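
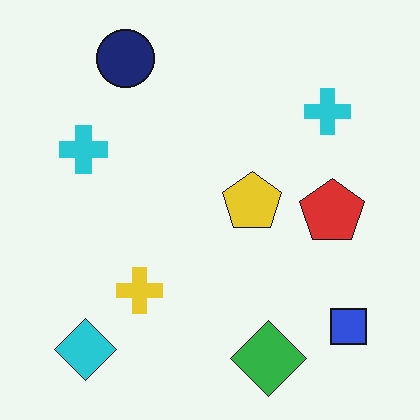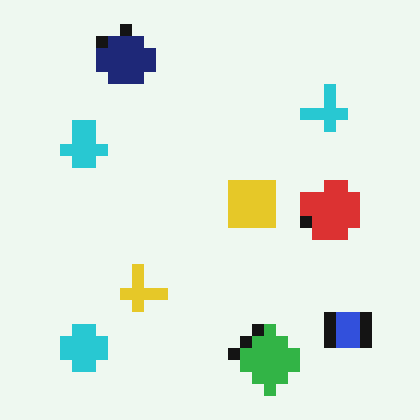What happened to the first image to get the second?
The image was heavily pixelated into large blocks.

Shapes are reduced to large square blocks; fine edges and outlines are lost — a downscale-then-upscale (mosaic) effect.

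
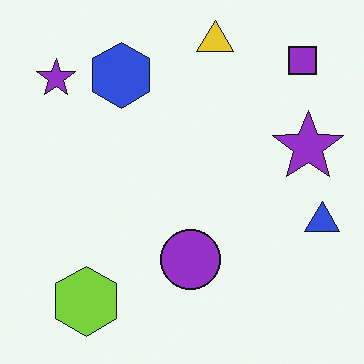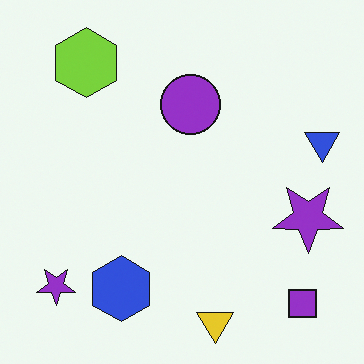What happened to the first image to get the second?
This is the original image flipped vertically (top ↔ bottom).

The yellow triangle is in the top of the first image and the bottom of the second — shapes on opposite sides of the horizontal midline have swapped in a mirror flip.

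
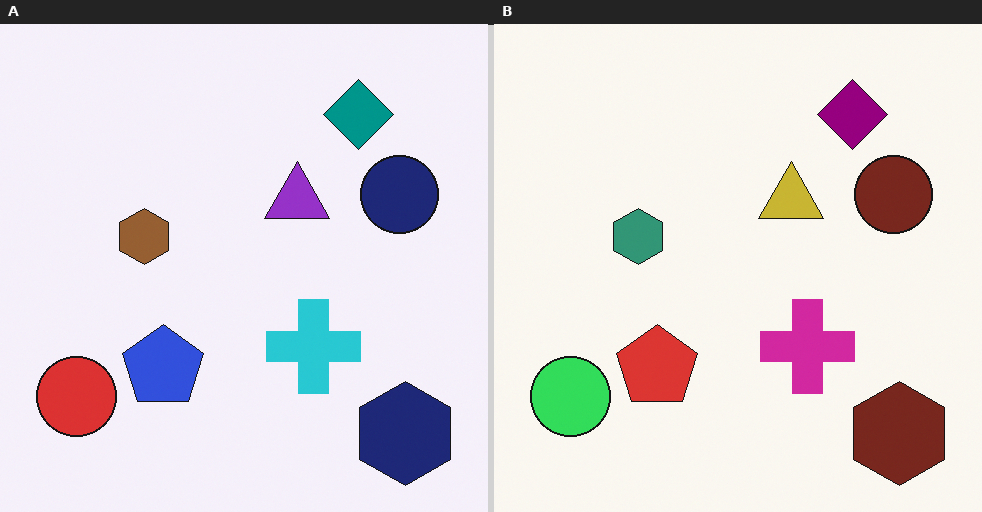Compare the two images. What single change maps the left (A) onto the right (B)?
The image was hue-shifted noticeably.

Every shape's color has rotated by the same amount around the hue wheel — a uniform hue shift.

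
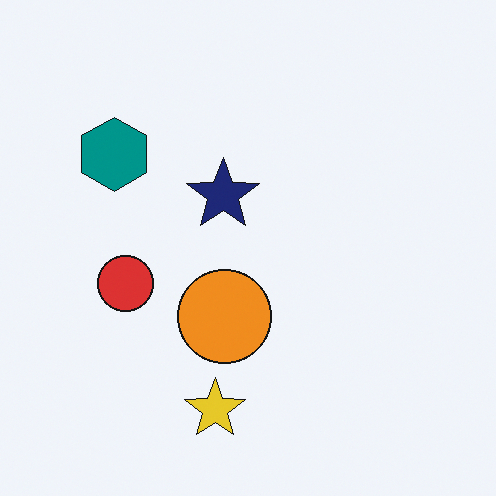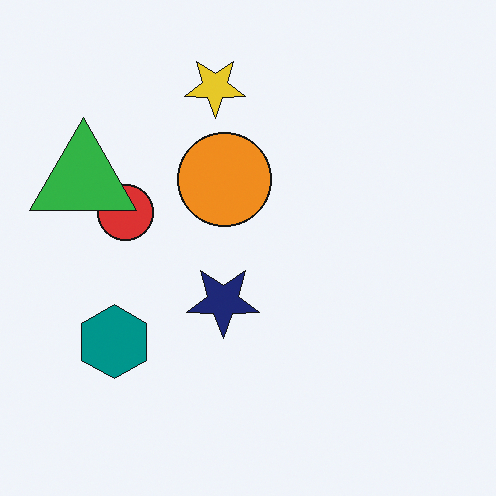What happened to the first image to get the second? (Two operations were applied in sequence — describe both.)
The image was flipped vertically (top ↔ bottom), then overlaid with an additional green triangle.

The yellow star is in the bottom of the first image and the top of the second — shapes on opposite sides of the horizontal midline have swapped in a mirror flip. A green triangle appears in the second image that is absent from the first.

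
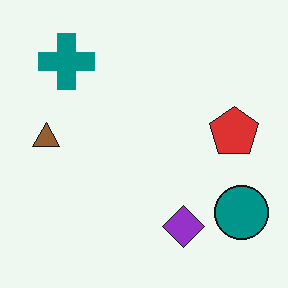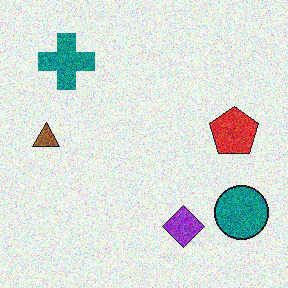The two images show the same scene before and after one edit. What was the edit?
The transformation is: degraded with strong gaussian noise.

Random speckle covers the whole image, including the flat background.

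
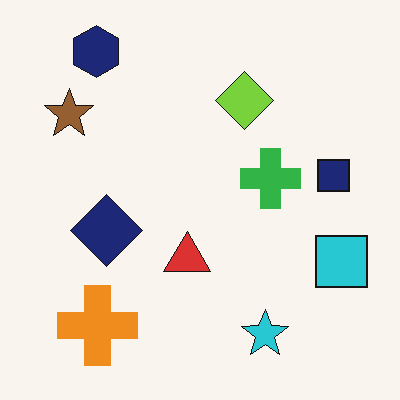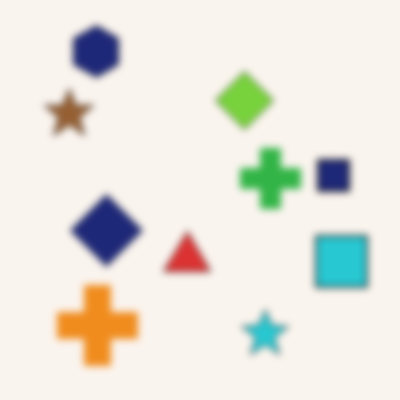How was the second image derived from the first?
Moderately blurred.

Shape edges and outlines are uniformly softened across the whole image.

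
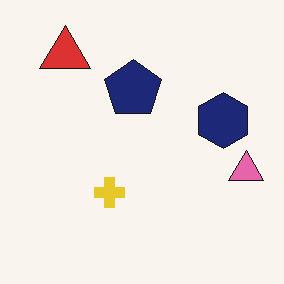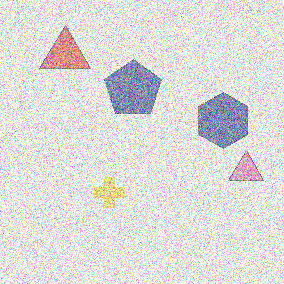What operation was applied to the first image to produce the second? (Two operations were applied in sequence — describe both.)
The image was given much lower contrast, then degraded with strong gaussian noise.

Tones are pushed toward mid-grey across the whole image — a global contrast change. Random speckle covers the whole image, including the flat background.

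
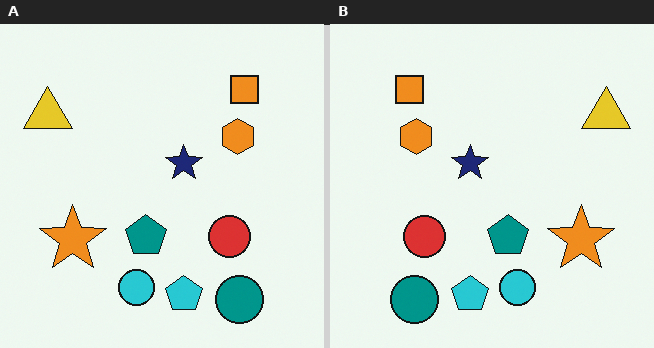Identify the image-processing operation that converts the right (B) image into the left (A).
Flipped horizontally (left ↔ right).

The yellow triangle is in the top-right of the right (B) image and the top-left of the left (A) — shapes on opposite sides of the vertical midline have swapped in a mirror flip.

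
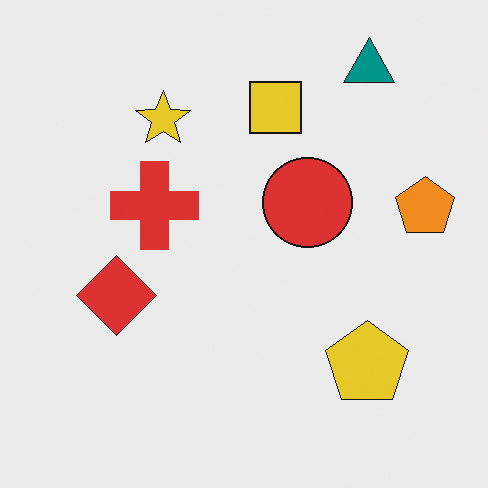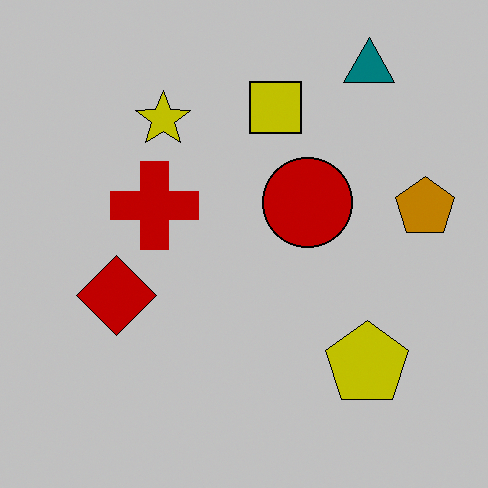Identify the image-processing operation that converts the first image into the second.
This is the original image heavily posterized to just a handful of flat colors.

Each flat color has snapped to a coarser quantized level — most visibly, the near-white background has dropped to a flat grey.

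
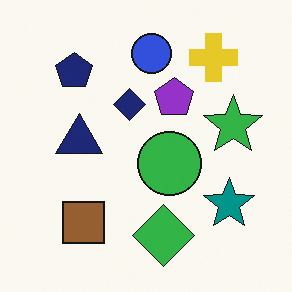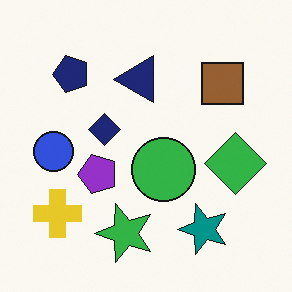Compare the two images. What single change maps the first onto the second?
The second image is the first transposed (reflected across the top-left ↔ bottom-right diagonal).

Shapes have swapped their row and column positions — what was in the top-right is now in the bottom-left — a diagonal reflection.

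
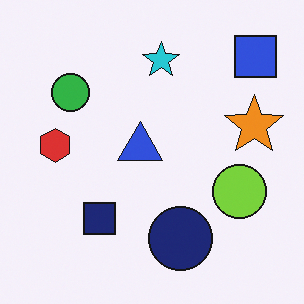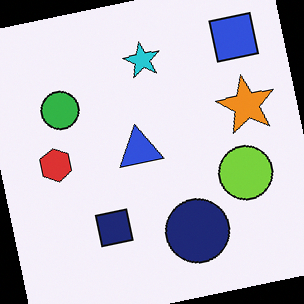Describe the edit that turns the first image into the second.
Rotated counter-clockwise by a few degrees.

Every shape is tilted by the same angle and the image corners show triangular fill wedges — a whole-image rotation by a non-right angle.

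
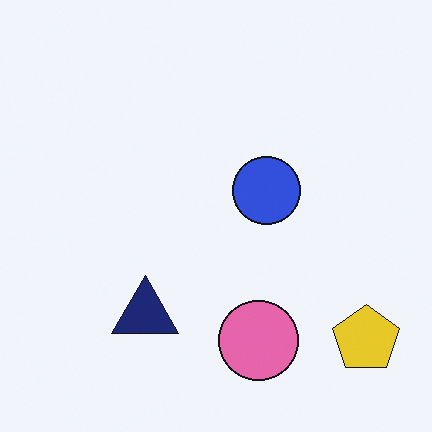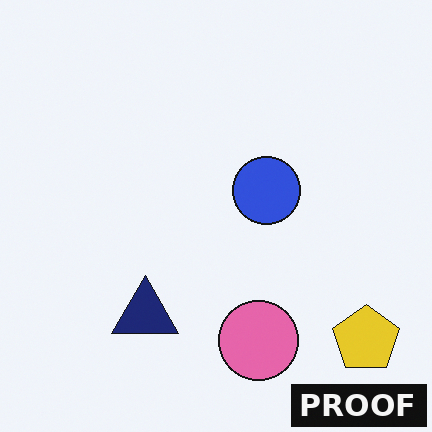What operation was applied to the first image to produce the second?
This is the original image watermarked with the text "PROOF" in the lower-right corner.

A dark label reading "PROOF" appears in the lower-right corner.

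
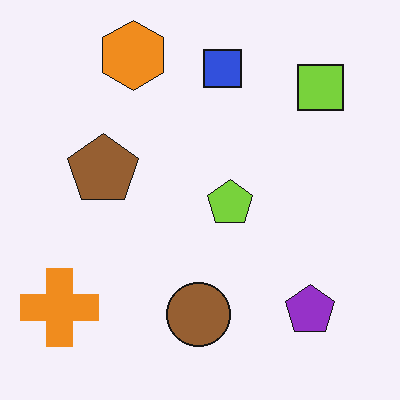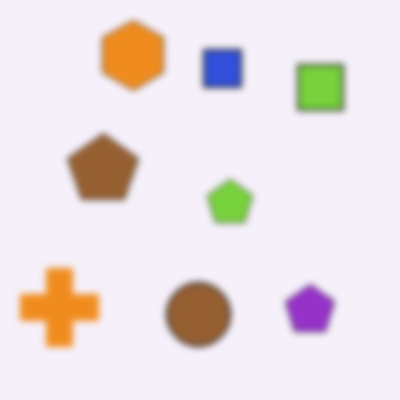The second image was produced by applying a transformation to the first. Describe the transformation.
It was moderately blurred.

Shape edges and outlines are uniformly softened across the whole image.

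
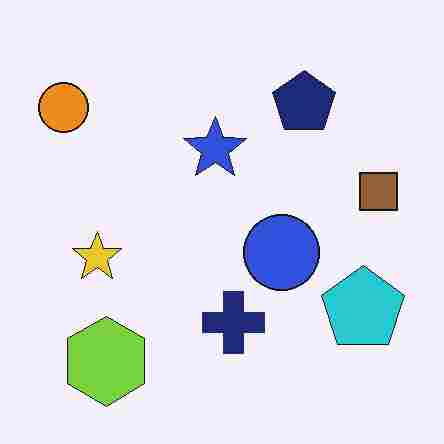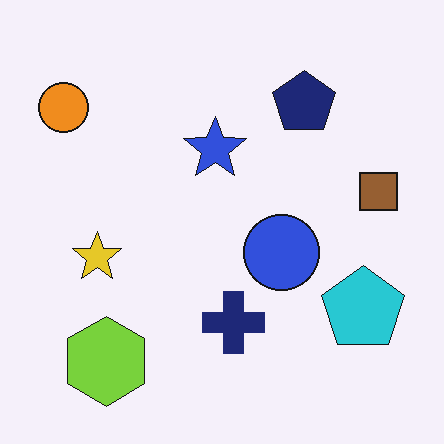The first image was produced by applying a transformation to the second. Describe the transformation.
This is the original image heavily JPEG-compressed with obvious blocking artifacts.

Blocky 8×8 compression artifacts appear around shape edges and the flat background shows ringing — characteristic JPEG degradation.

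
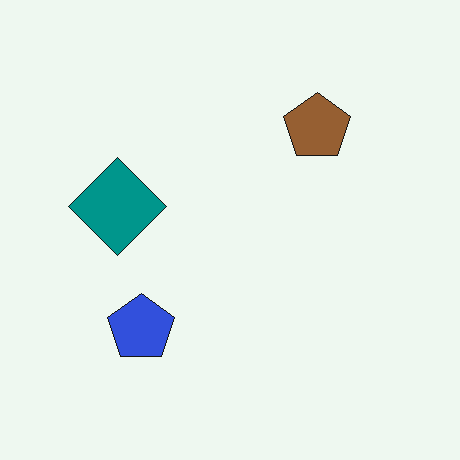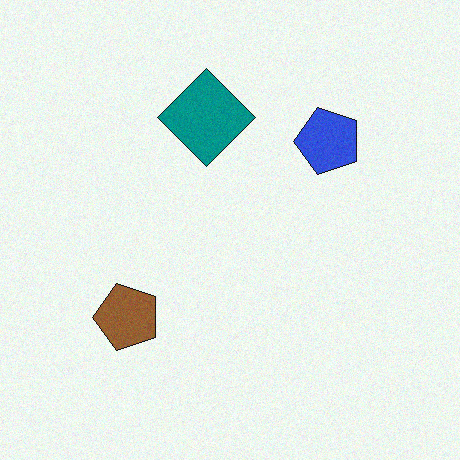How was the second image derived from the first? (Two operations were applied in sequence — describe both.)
It was degraded with light additive noise, then transposed (reflected across the top-left ↔ bottom-right diagonal).

Random speckle covers the whole image, including the flat background. Shapes have swapped their row and column positions — what was in the top-right is now in the bottom-left — a diagonal reflection.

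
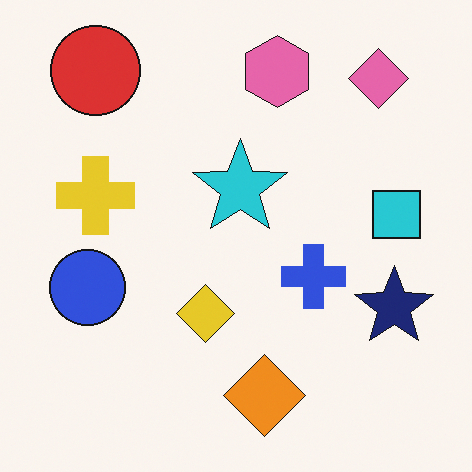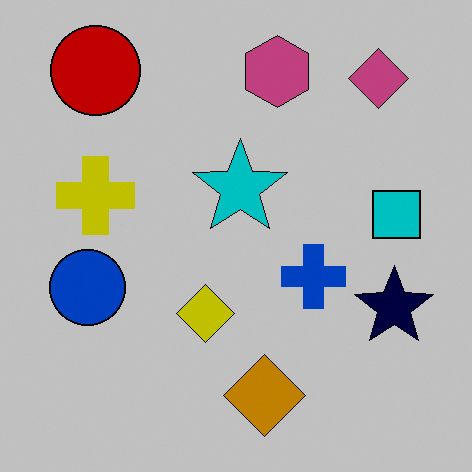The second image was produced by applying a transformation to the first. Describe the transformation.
Heavily posterized to just a handful of flat colors.

Each flat color has snapped to a coarser quantized level — most visibly, the near-white background has dropped to a flat grey.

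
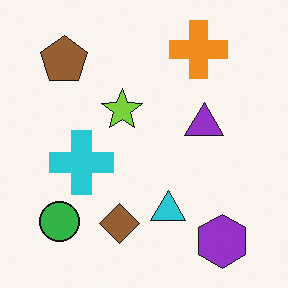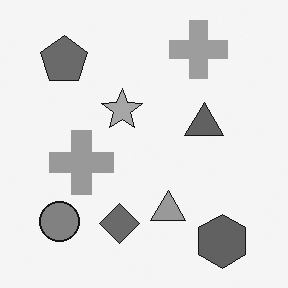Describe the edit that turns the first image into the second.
The second image is the first converted to grayscale.

All color is removed — every shape is now a shade of grey.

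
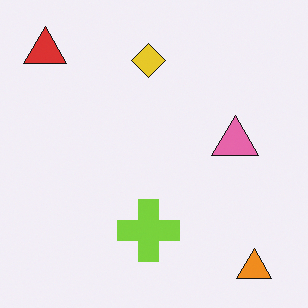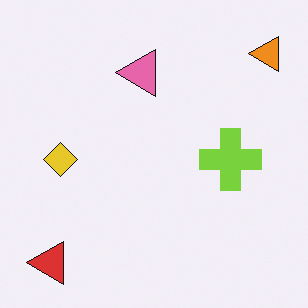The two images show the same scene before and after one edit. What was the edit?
Rotated 90° counter-clockwise.

The orange triangle sits in the bottom-right of the first image and the top-right of the second — consistent with a whole-image 90° counter-clockwise rotation.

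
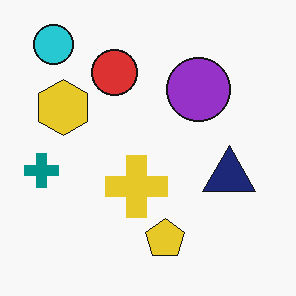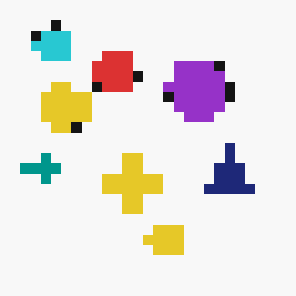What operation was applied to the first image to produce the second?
It was coarsely pixelated.

Shapes are reduced to large square blocks; fine edges and outlines are lost — a downscale-then-upscale (mosaic) effect.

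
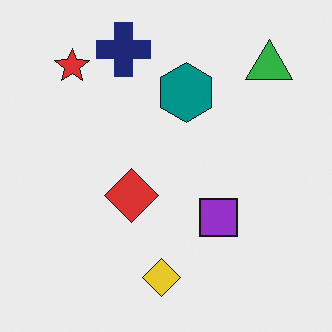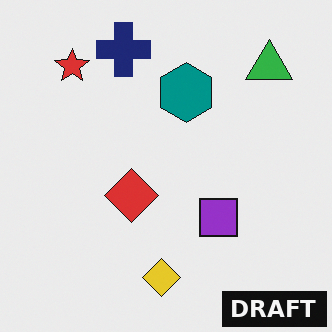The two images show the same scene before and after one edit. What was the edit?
The image was watermarked with the text "DRAFT" in the lower-right corner.

A dark label reading "DRAFT" appears in the lower-right corner.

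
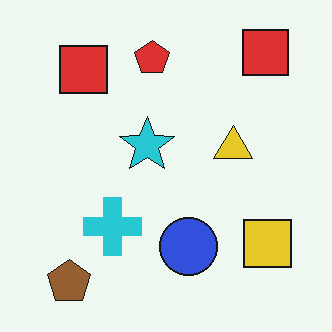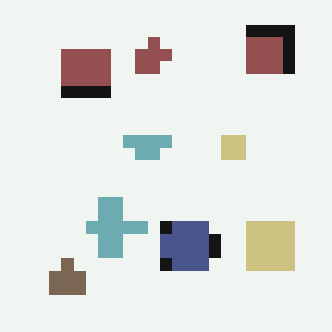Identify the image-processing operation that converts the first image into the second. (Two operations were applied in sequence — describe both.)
Heavily desaturated, then coarsely pixelated.

All colors are more muted and greyish — a global saturation change. Shapes are reduced to large square blocks; fine edges and outlines are lost — a downscale-then-upscale (mosaic) effect.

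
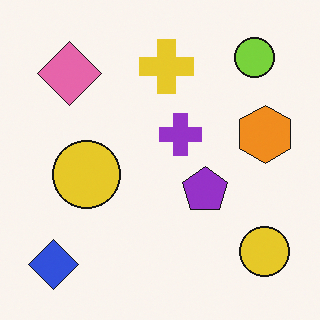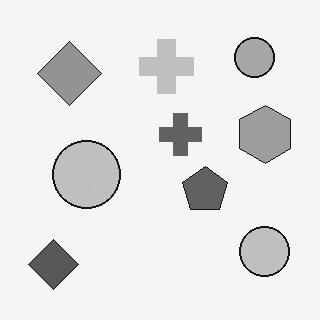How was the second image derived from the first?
The second image is the first converted to grayscale.

All color is removed — every shape is now a shade of grey.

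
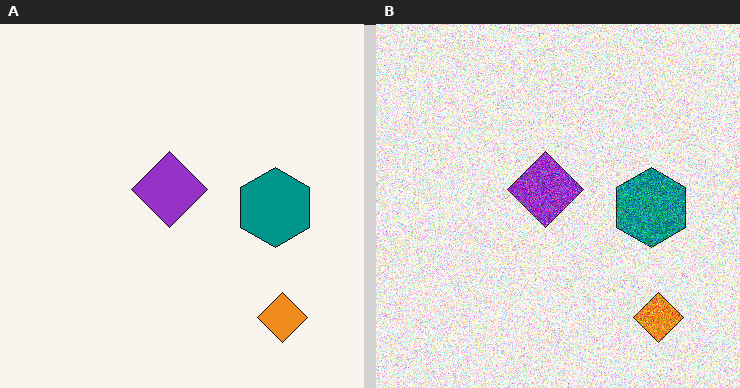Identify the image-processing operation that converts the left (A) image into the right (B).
Degraded with heavy additive noise.

Random speckle covers the whole image, including the flat background.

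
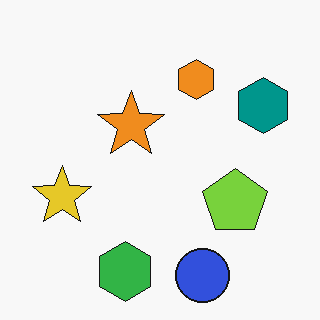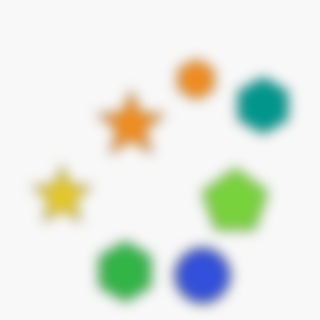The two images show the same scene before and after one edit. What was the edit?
This is the original image strongly gaussian-blurred.

Shape edges and outlines are uniformly softened across the whole image.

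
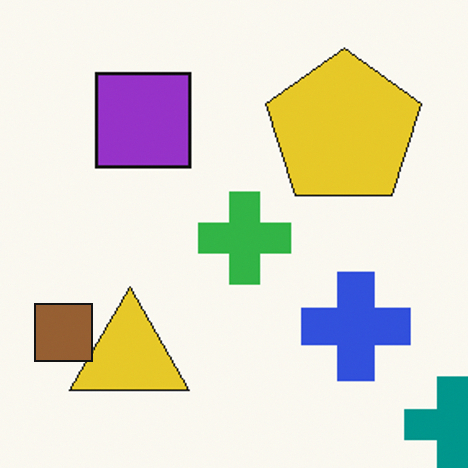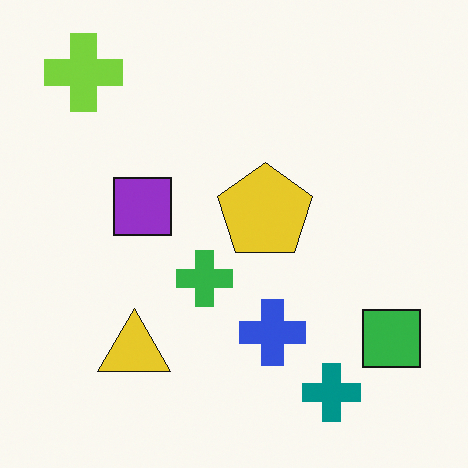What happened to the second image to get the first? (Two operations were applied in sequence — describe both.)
Cropped to a noticeably smaller region and rescaled, then overlaid with an additional brown square.

The visible shapes are larger and the field of view is narrower; shapes near the original edges may be partly or wholly outside the frame — a crop-and-rescale. A brown square appears in the first image that is absent from the second.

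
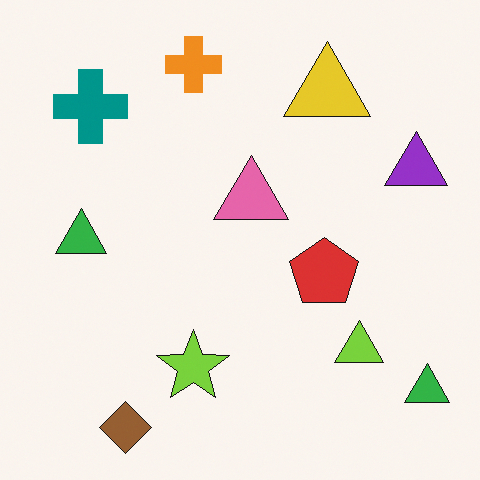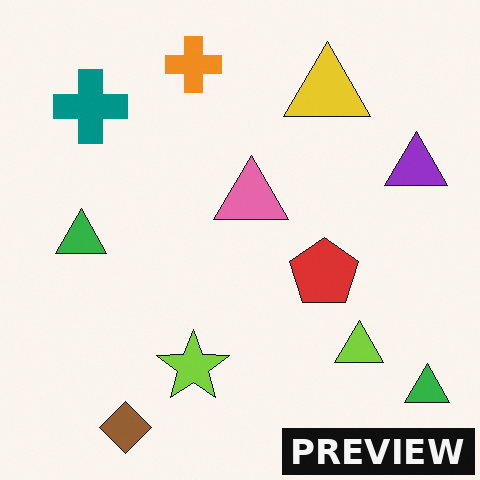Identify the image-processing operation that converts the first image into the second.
The second image is the first watermarked with the text "PREVIEW" in the lower-right corner.

A dark label reading "PREVIEW" appears in the lower-right corner.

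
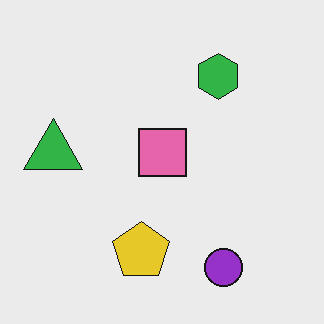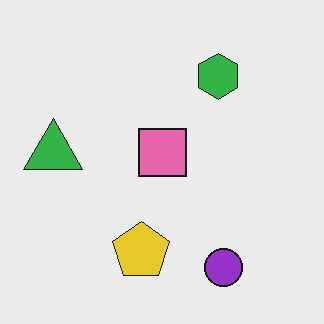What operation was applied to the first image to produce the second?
It was given moderate JPEG compression.

Blocky 8×8 compression artifacts appear around shape edges and the flat background shows ringing — characteristic JPEG degradation.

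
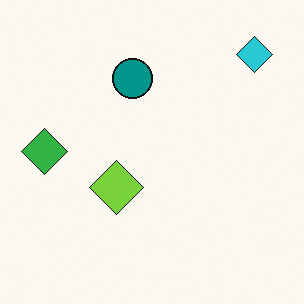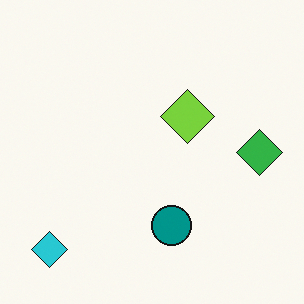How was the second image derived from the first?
The image was rotated 180°.

The cyan diamond sits in the top-right of the first image and the bottom-left of the second — consistent with a whole-image 180° rotation.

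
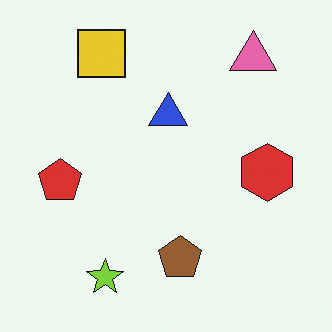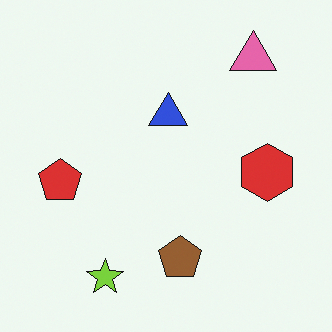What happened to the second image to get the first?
It was overlaid with an additional yellow square.

A yellow square appears in the first image that is absent from the second.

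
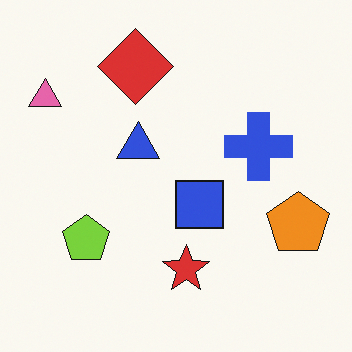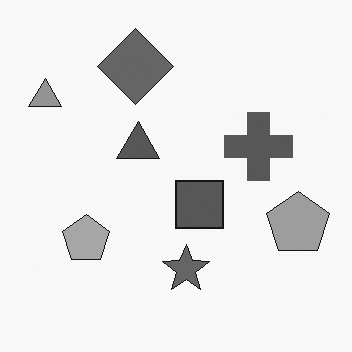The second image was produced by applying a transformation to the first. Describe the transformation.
Converted to grayscale.

All color is removed — every shape is now a shade of grey.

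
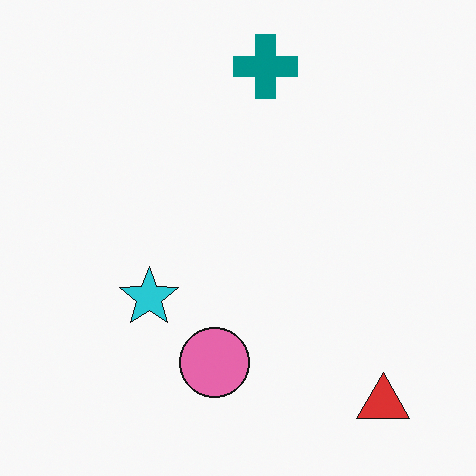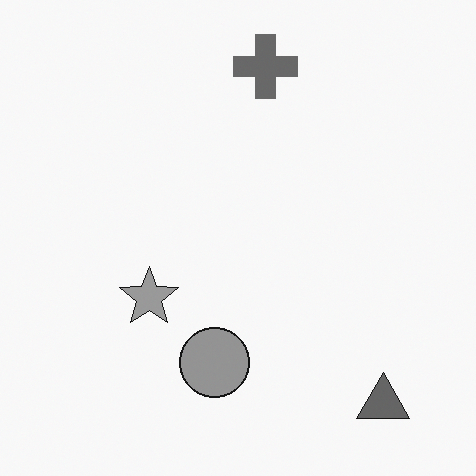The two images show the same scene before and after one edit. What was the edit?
The image was converted to grayscale.

All color is removed — every shape is now a shade of grey.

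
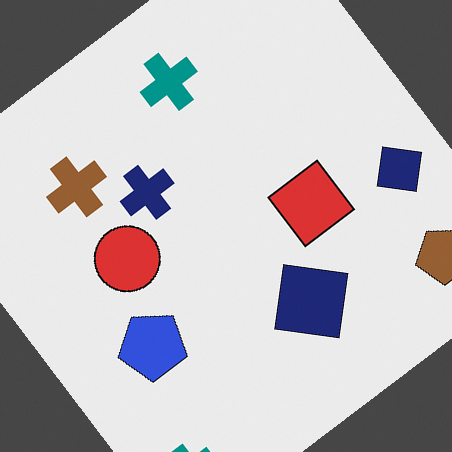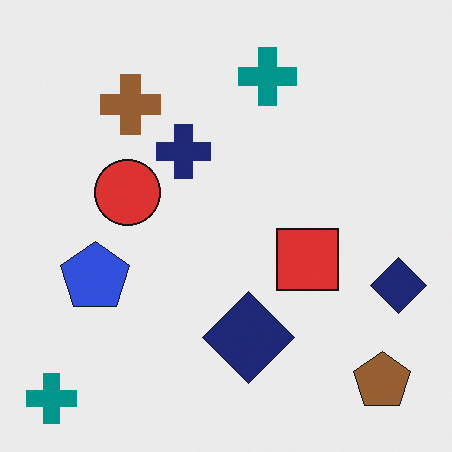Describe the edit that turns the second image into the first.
This is the original image rotated counter-clockwise by a large amount — several tens of degrees.

Every shape is tilted by the same angle and the image corners show triangular fill wedges — a whole-image rotation by a non-right angle.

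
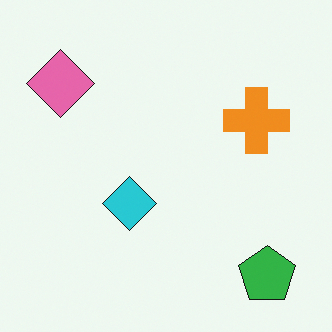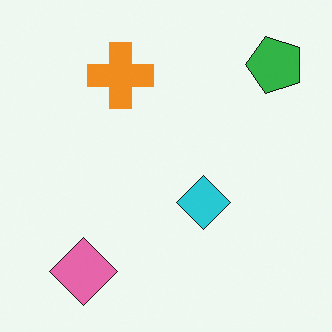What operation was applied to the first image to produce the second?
The transformation is: rotated 90° counter-clockwise.

The green pentagon sits in the bottom-right of the first image and the top-right of the second — consistent with a whole-image 90° counter-clockwise rotation.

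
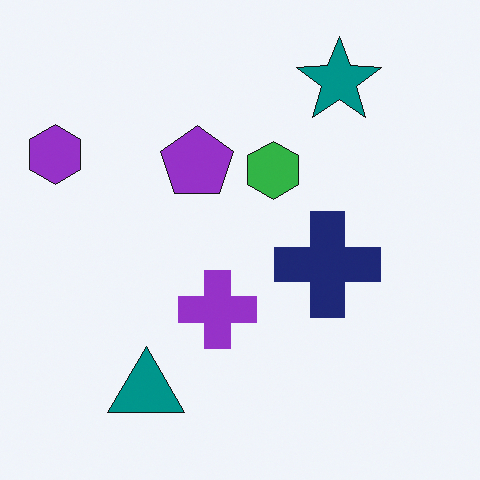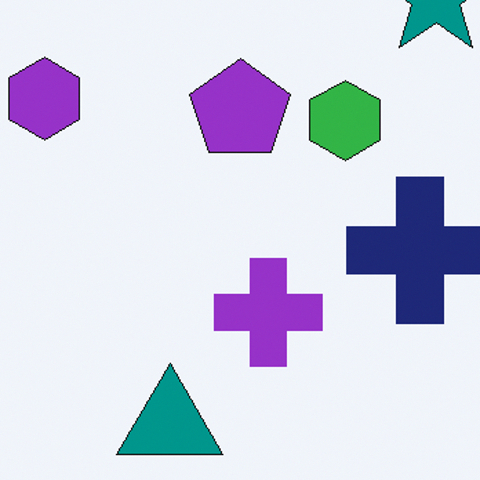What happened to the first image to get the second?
The second image is the first cropped slightly and scaled back up.

The visible shapes are larger and the field of view is narrower; shapes near the original edges may be partly or wholly outside the frame — a crop-and-rescale.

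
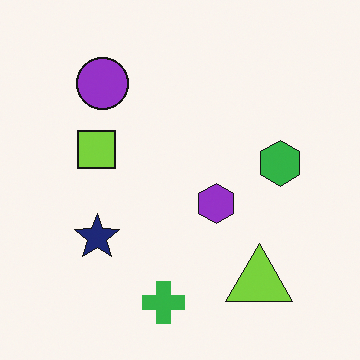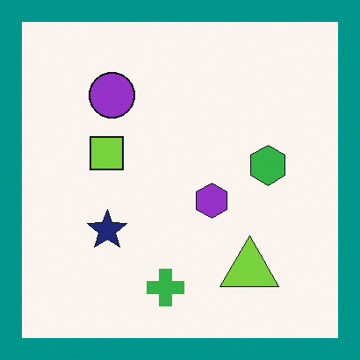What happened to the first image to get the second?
It was framed with a teal border.

A solid teal frame runs around the edge of the second image, with the content slightly shrunk inside it.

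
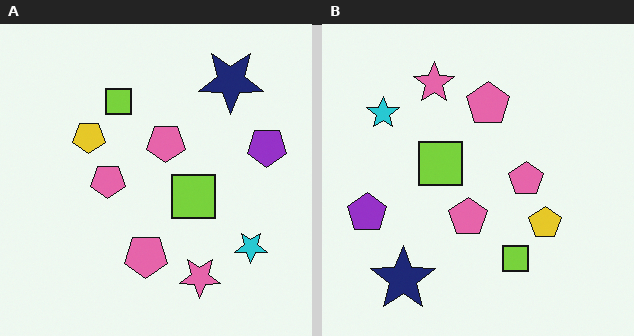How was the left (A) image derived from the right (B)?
The transformation is: rotated 180°.

The navy star sits in the bottom-left of the right (B) image and the top-right of the left (A) — consistent with a whole-image 180° rotation.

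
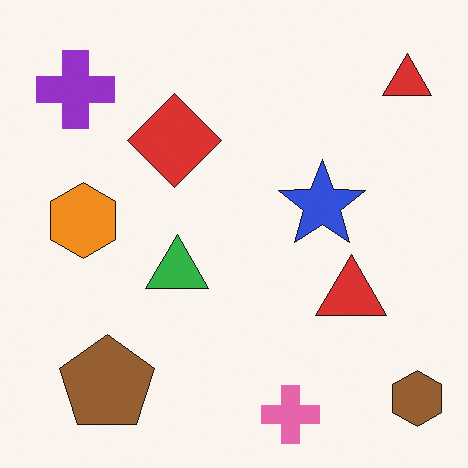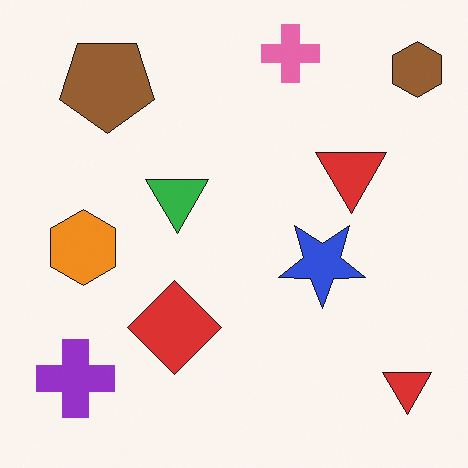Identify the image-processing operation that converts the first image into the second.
The transformation is: flipped vertically (top ↔ bottom).

The pink cross is in the bottom of the first image and the top of the second — shapes on opposite sides of the horizontal midline have swapped in a mirror flip.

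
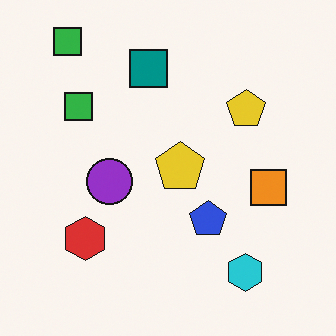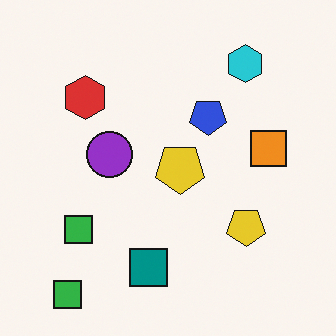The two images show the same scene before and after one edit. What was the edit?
The transformation is: flipped vertically (top ↔ bottom).

The cyan hexagon is in the bottom-right of the first image and the top-right of the second — shapes on opposite sides of the horizontal midline have swapped in a mirror flip.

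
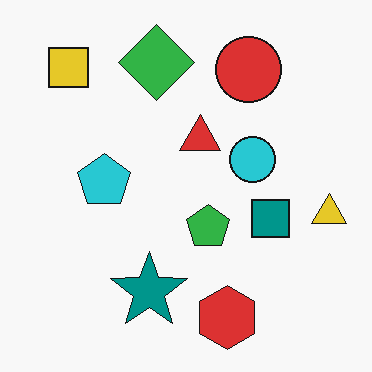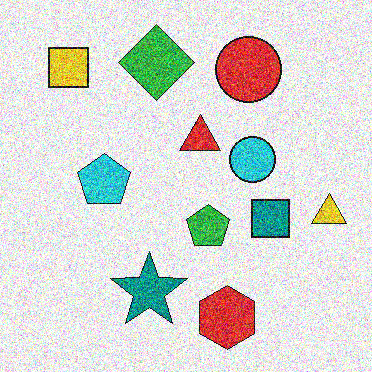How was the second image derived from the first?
Degraded with a thick layer of grain.

Random speckle covers the whole image, including the flat background.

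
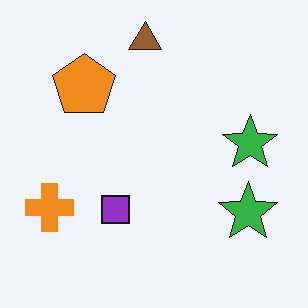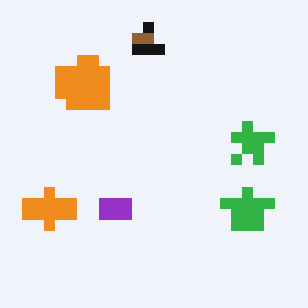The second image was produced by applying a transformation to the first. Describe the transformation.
Coarsely pixelated.

Shapes are reduced to large square blocks; fine edges and outlines are lost — a downscale-then-upscale (mosaic) effect.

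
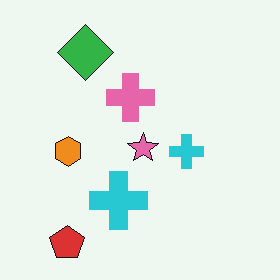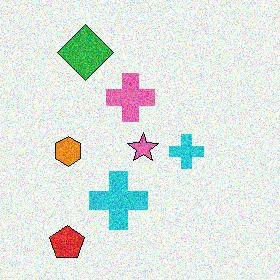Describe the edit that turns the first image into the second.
Degraded with moderate additive noise.

Random speckle covers the whole image, including the flat background.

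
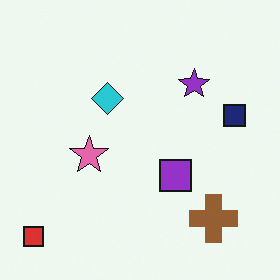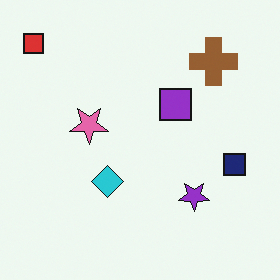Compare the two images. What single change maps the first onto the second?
Flipped vertically (top ↔ bottom).

The red square is in the bottom-left of the first image and the top-left of the second — shapes on opposite sides of the horizontal midline have swapped in a mirror flip.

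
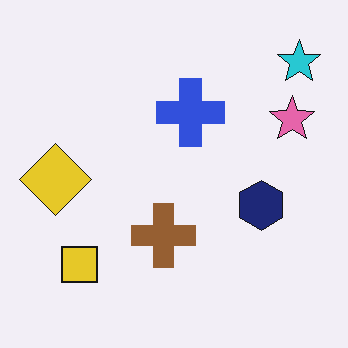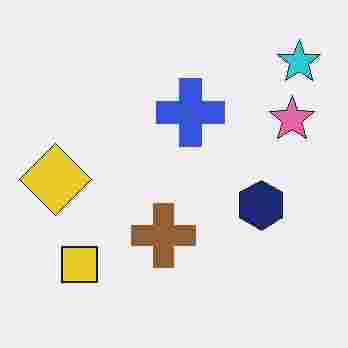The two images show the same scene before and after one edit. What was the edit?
The transformation is: heavily JPEG-compressed with obvious blocking artifacts.

Blocky 8×8 compression artifacts appear around shape edges and the flat background shows ringing — characteristic JPEG degradation.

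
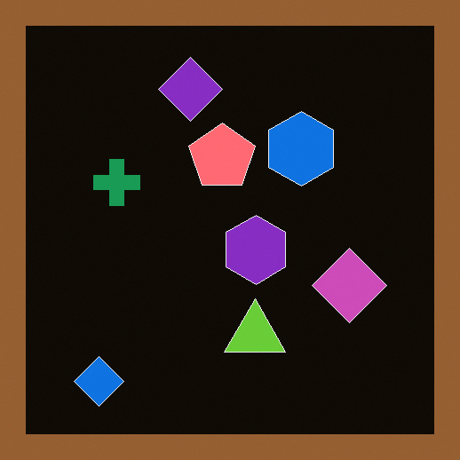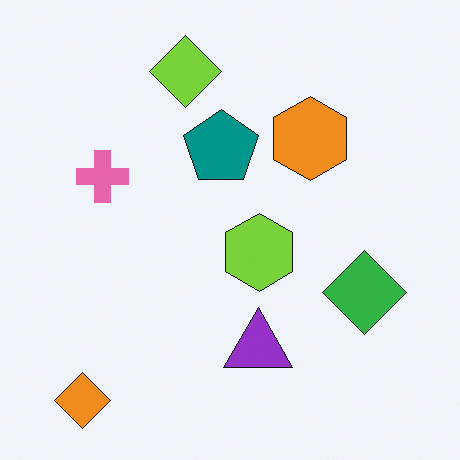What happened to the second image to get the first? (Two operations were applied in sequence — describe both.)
The image was color-inverted (negative), then framed with a brown border.

The light background has become dark and every shape's color is its complement — a photographic negative. A solid brown frame runs around the edge of the first image, with the content slightly shrunk inside it.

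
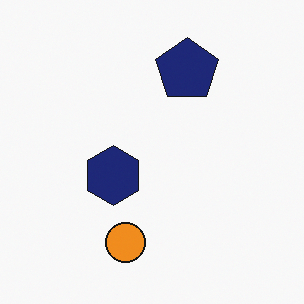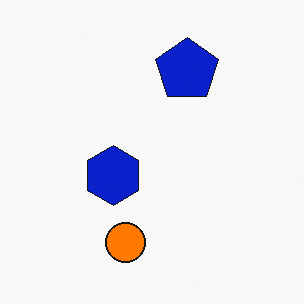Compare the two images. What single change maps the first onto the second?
The transformation is: made much more vivid (saturation change).

All colors are more vivid — a global saturation change.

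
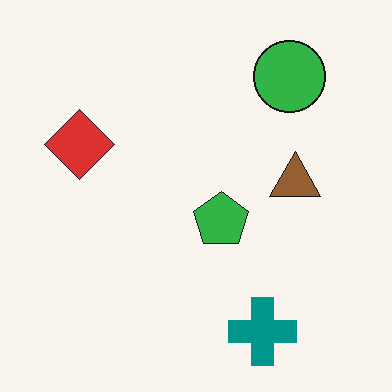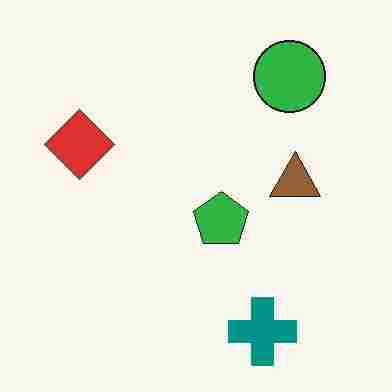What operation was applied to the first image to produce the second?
The transformation is: degraded with heavy JPEG compression.

Blocky 8×8 compression artifacts appear around shape edges and the flat background shows ringing — characteristic JPEG degradation.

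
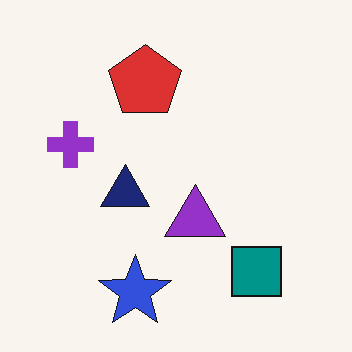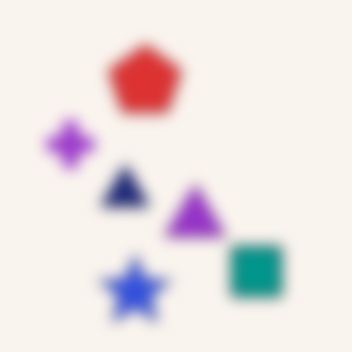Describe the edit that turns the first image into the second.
The second image is the first heavily blurred.

Shape edges and outlines are uniformly softened across the whole image.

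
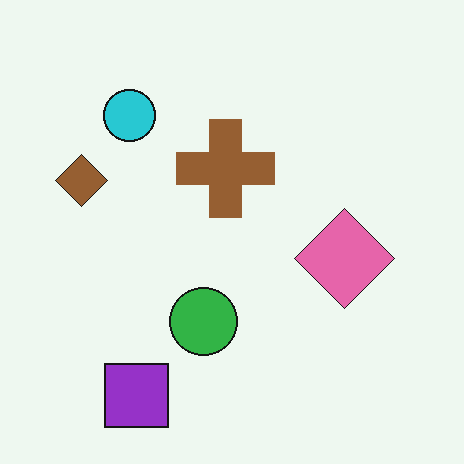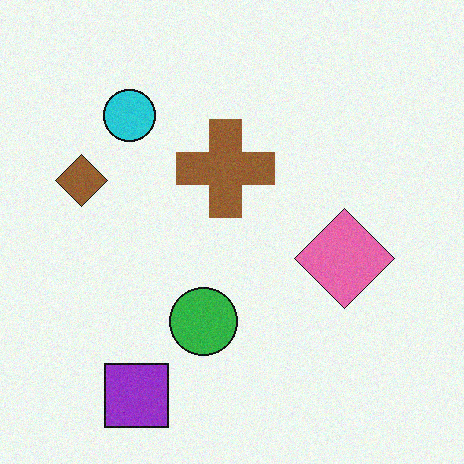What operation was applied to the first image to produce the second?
The image was degraded with light additive noise.

Random speckle covers the whole image, including the flat background.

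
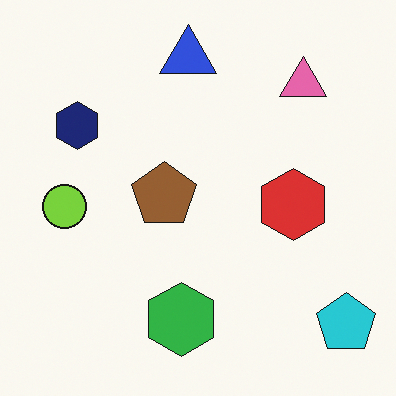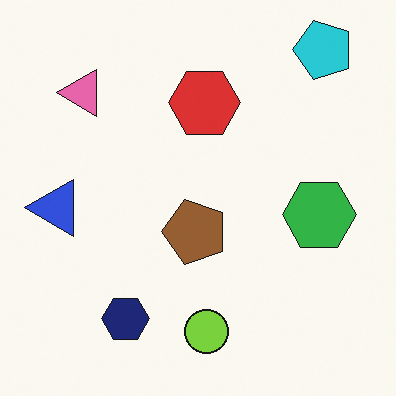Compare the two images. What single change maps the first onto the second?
The image was rotated 90° counter-clockwise.

The cyan pentagon sits in the bottom-right of the first image and the top-right of the second — consistent with a whole-image 90° counter-clockwise rotation.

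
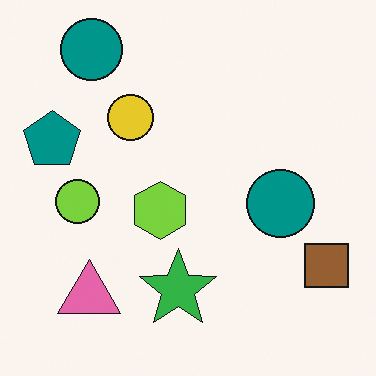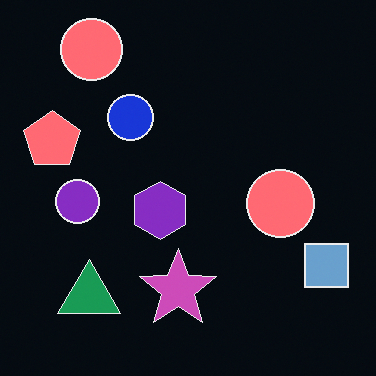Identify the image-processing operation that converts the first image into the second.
The transformation is: color-inverted (negative).

The light background has become dark and every shape's color is its complement — a photographic negative.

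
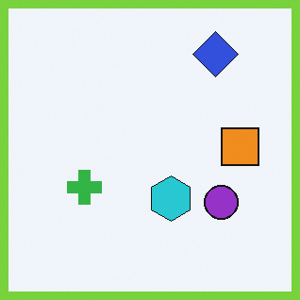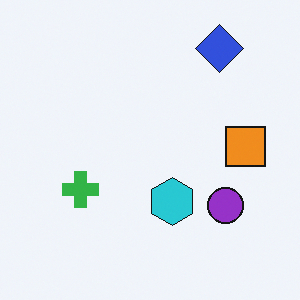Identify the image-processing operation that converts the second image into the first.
It was framed with a lime border.

A solid lime frame runs around the edge of the first image, with the content slightly shrunk inside it.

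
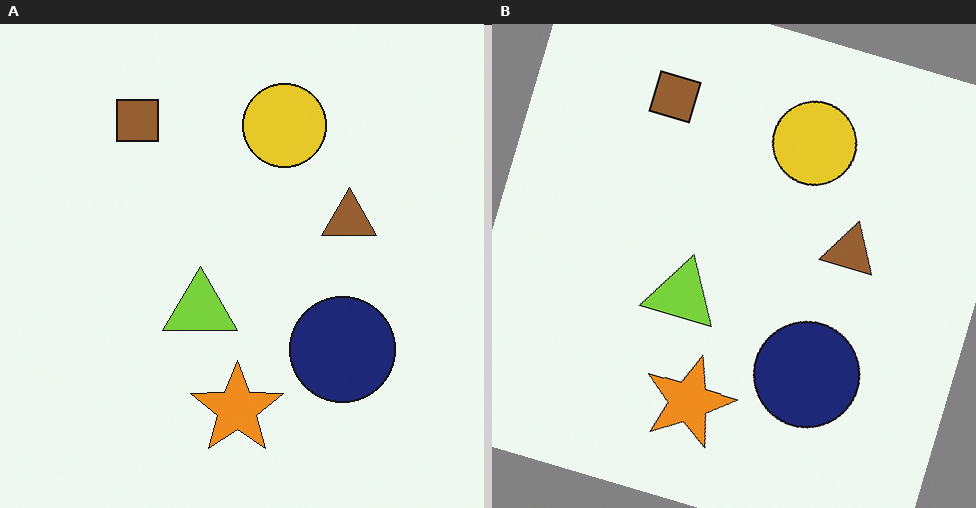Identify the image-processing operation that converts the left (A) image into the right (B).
This is the original image rotated clockwise by a moderate amount.

Every shape is tilted by the same angle and the image corners show triangular fill wedges — a whole-image rotation by a non-right angle.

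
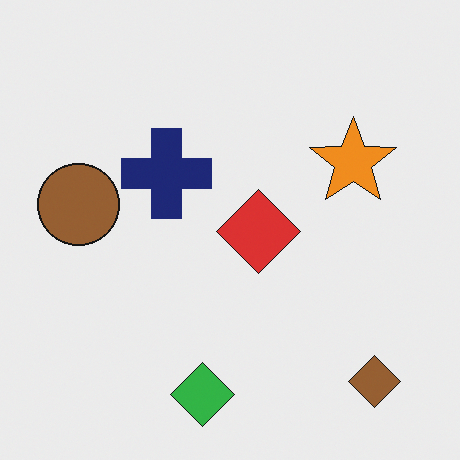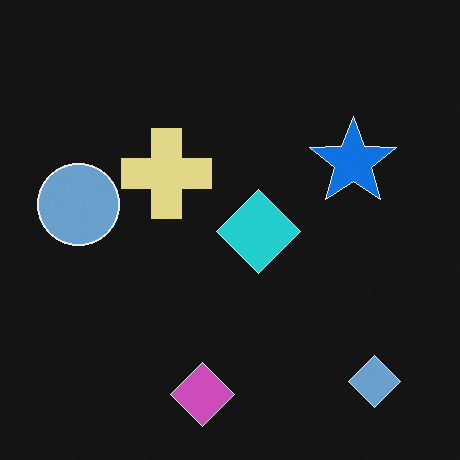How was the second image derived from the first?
This is the original image color-inverted (negative).

The light background has become dark and every shape's color is its complement — a photographic negative.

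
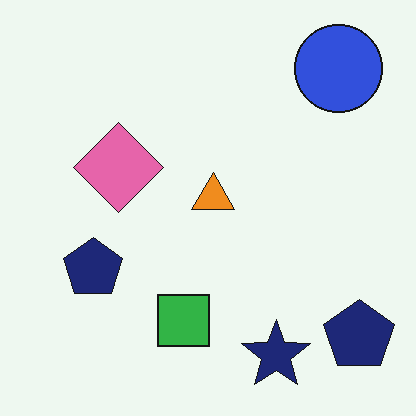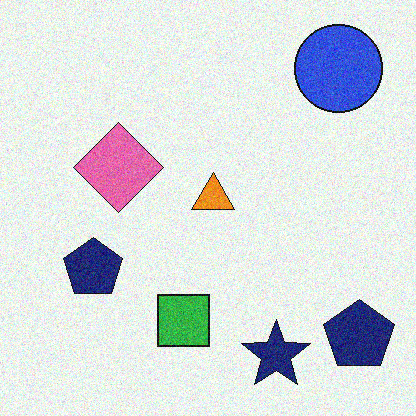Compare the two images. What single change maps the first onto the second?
Degraded with visible gaussian noise.

Random speckle covers the whole image, including the flat background.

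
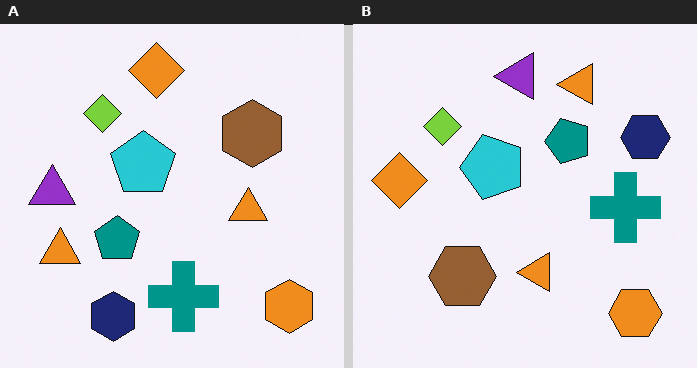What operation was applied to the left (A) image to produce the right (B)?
The image was transposed (reflected across the top-left ↔ bottom-right diagonal).

Shapes have swapped their row and column positions — what was in the top-right is now in the bottom-left — a diagonal reflection.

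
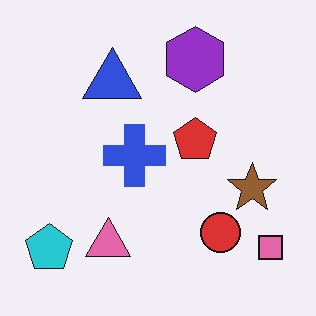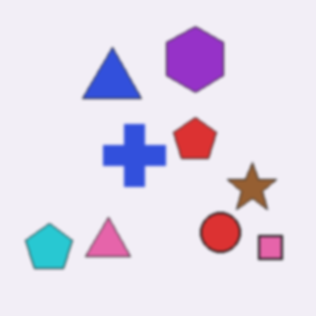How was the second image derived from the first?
The second image is the first given a subtle gaussian blur.

Shape edges and outlines are uniformly softened across the whole image.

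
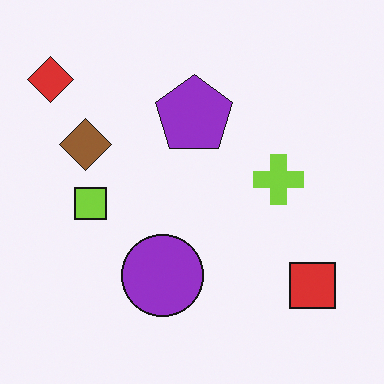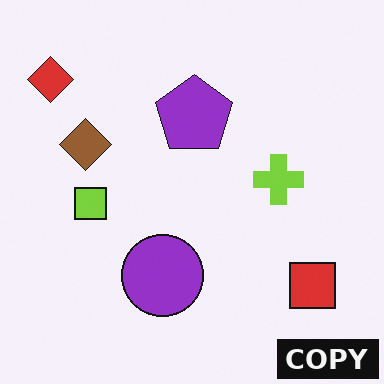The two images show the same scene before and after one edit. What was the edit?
Watermarked with the text "COPY" in the lower-right corner.

A dark label reading "COPY" appears in the lower-right corner.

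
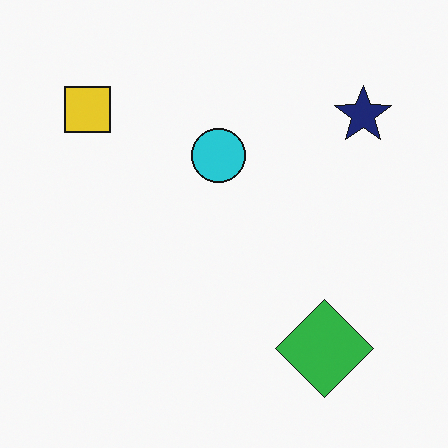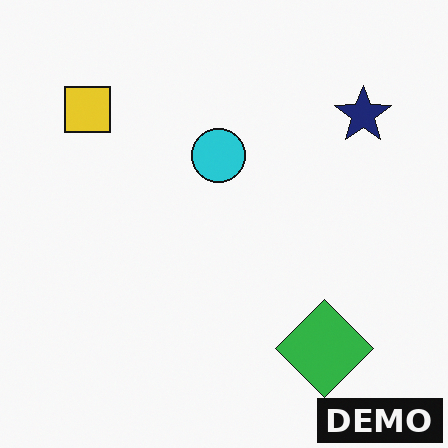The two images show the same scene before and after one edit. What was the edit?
Watermarked with the text "DEMO" in the lower-right corner.

A dark label reading "DEMO" appears in the lower-right corner.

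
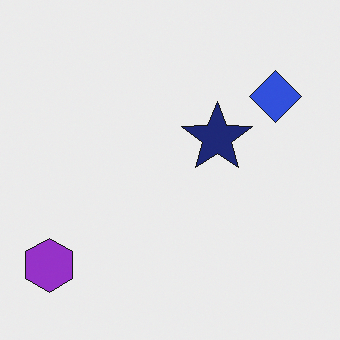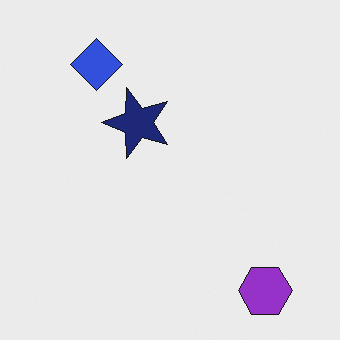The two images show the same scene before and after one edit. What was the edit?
Rotated 90° counter-clockwise.

The purple hexagon sits in the bottom-left of the first image and the bottom-right of the second — consistent with a whole-image 90° counter-clockwise rotation.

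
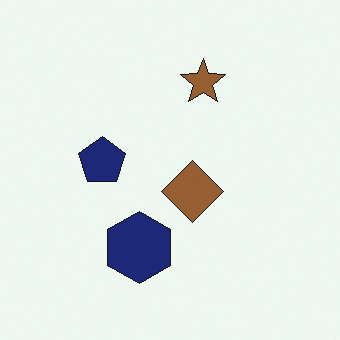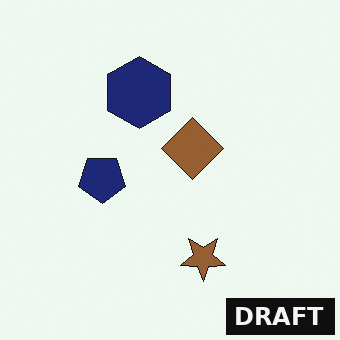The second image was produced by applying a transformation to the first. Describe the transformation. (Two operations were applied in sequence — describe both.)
The transformation is: flipped vertically (top ↔ bottom), then watermarked with the text "DRAFT" in the lower-right corner.

The brown star is in the top of the first image and the bottom of the second — shapes on opposite sides of the horizontal midline have swapped in a mirror flip. A dark label reading "DRAFT" appears in the lower-right corner.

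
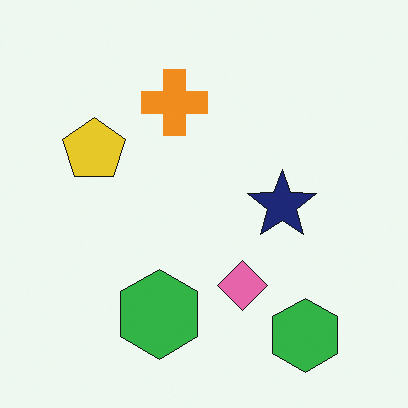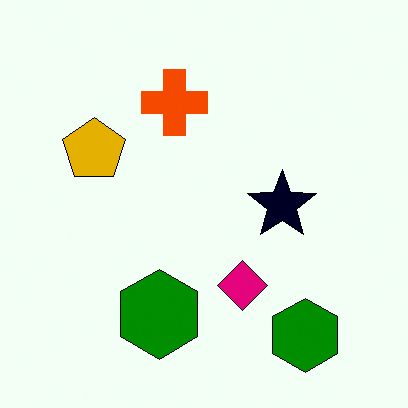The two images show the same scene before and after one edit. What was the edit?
The second image is the first given much higher contrast.

Tones are pushed away from mid-grey across the whole image — a global contrast change.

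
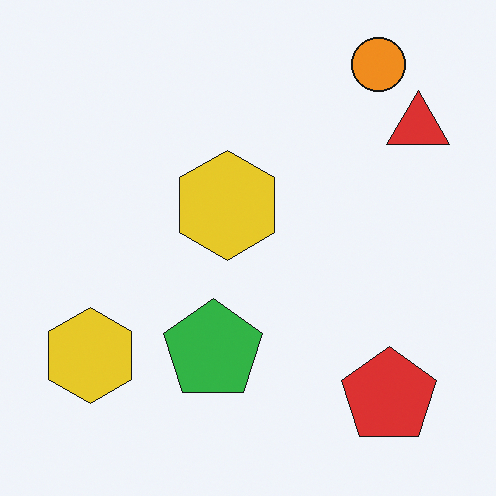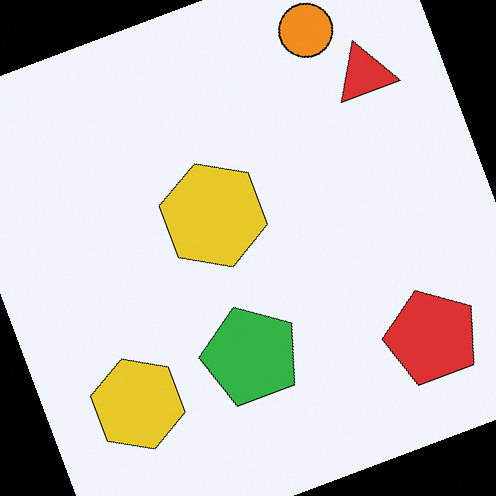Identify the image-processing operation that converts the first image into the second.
The image was rotated counter-clockwise by a clearly visible amount.

Every shape is tilted by the same angle and the image corners show triangular fill wedges — a whole-image rotation by a non-right angle.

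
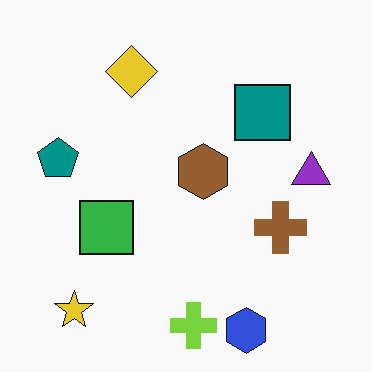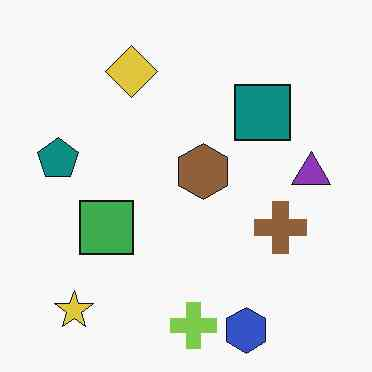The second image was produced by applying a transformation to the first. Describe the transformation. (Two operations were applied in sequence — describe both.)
The second image is the first slightly desaturated, then given moderate JPEG compression.

All colors are more muted and greyish — a global saturation change. Blocky 8×8 compression artifacts appear around shape edges and the flat background shows ringing — characteristic JPEG degradation.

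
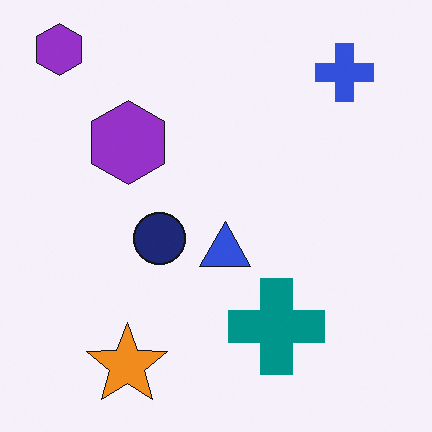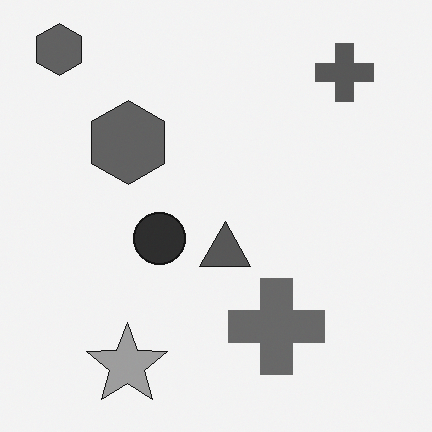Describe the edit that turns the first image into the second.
Converted to grayscale.

All color is removed — every shape is now a shade of grey.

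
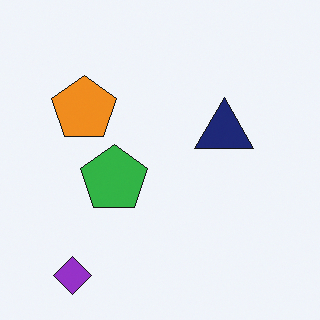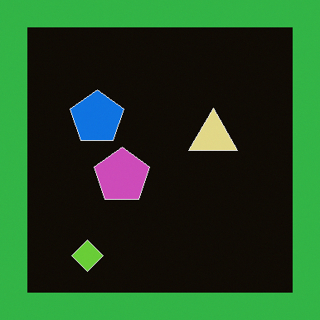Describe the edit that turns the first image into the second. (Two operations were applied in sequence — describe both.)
It was color-inverted (negative), then framed with a green border.

The light background has become dark and every shape's color is its complement — a photographic negative. A solid green frame runs around the edge of the second image, with the content slightly shrunk inside it.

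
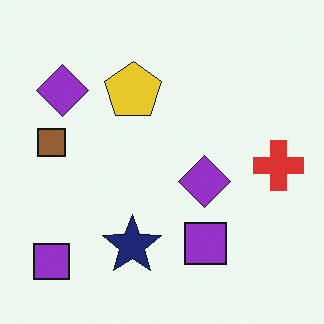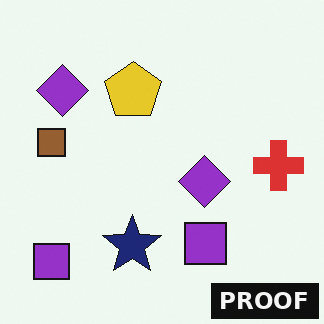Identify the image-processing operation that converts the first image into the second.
The image was watermarked with the text "PROOF" in the lower-right corner.

A dark label reading "PROOF" appears in the lower-right corner.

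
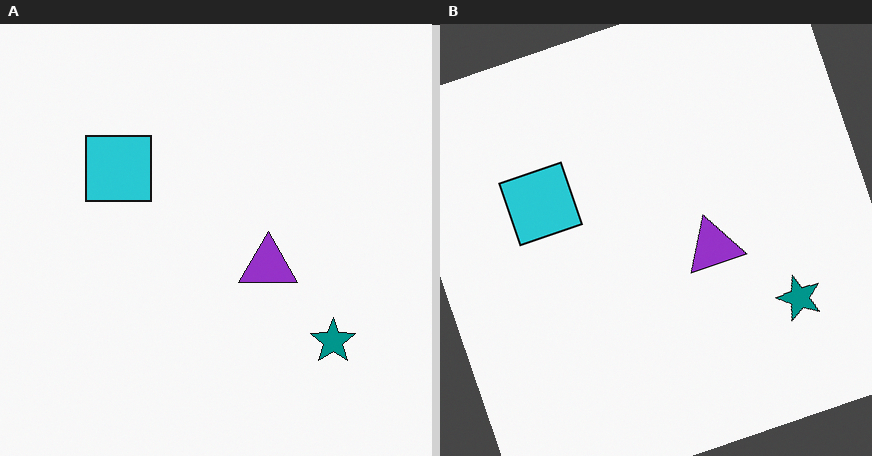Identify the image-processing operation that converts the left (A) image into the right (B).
The transformation is: rotated counter-clockwise by a clearly visible amount.

Every shape is tilted by the same angle and the image corners show triangular fill wedges — a whole-image rotation by a non-right angle.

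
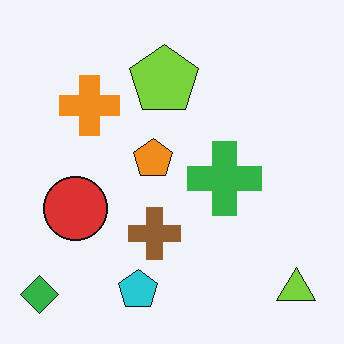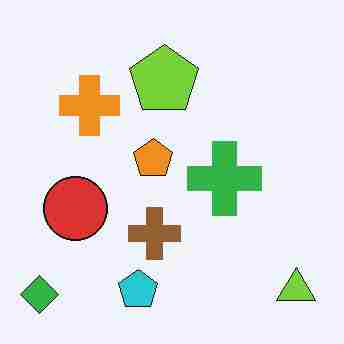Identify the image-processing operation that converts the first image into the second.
This is the original image heavily JPEG-compressed with obvious blocking artifacts.

Blocky 8×8 compression artifacts appear around shape edges and the flat background shows ringing — characteristic JPEG degradation.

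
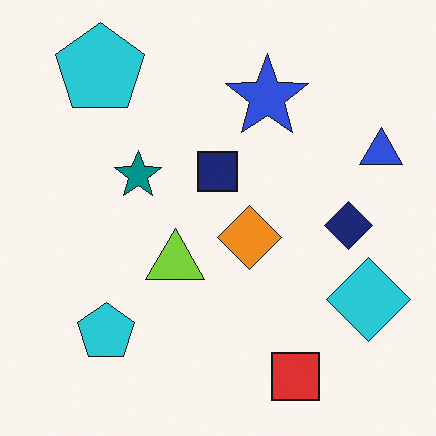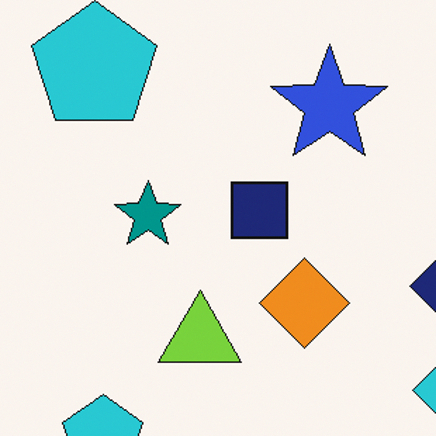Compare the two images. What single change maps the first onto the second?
The image was cropped slightly and scaled back up.

The visible shapes are larger and the field of view is narrower; shapes near the original edges may be partly or wholly outside the frame — a crop-and-rescale.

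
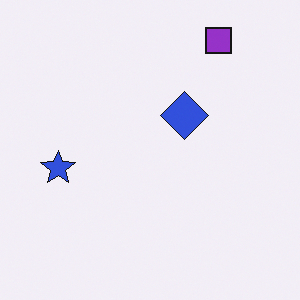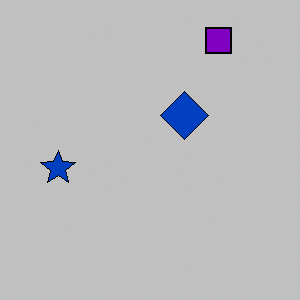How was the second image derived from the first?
The transformation is: heavily posterized to just a handful of flat colors.

Each flat color has snapped to a coarser quantized level — most visibly, the near-white background has dropped to a flat grey.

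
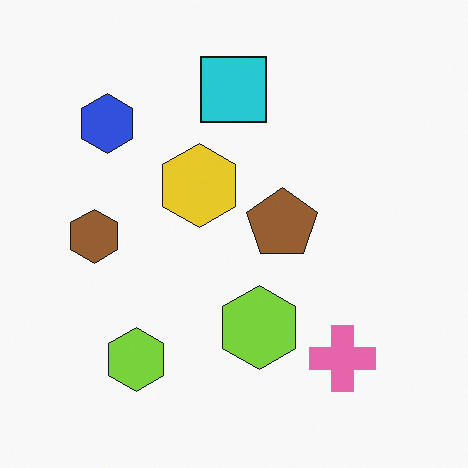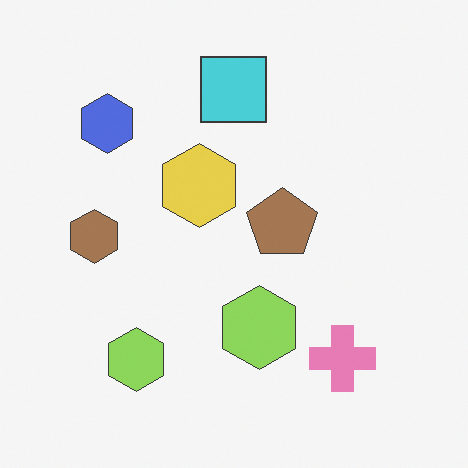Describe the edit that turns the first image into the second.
It was given slightly reduced contrast.

Tones are pushed toward mid-grey across the whole image — a global contrast change.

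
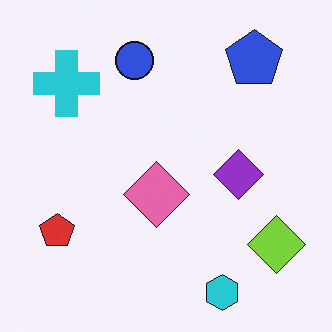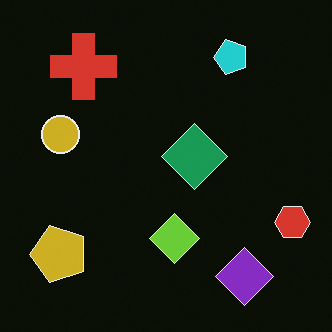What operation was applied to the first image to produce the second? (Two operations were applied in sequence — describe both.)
The second image is the first transposed (reflected across the top-left ↔ bottom-right diagonal), then color-inverted (negative).

Shapes have swapped their row and column positions — what was in the top-right is now in the bottom-left — a diagonal reflection. The light background has become dark and every shape's color is its complement — a photographic negative.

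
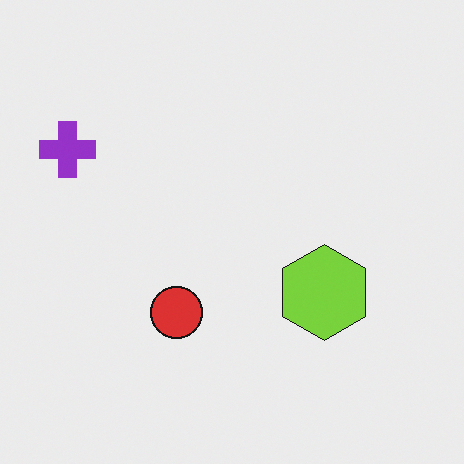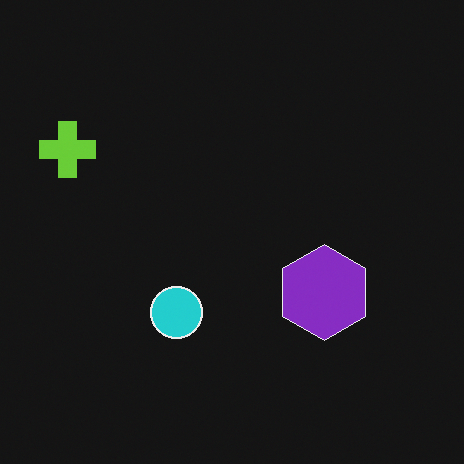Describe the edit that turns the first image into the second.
The second image is the first color-inverted (negative).

The light background has become dark and every shape's color is its complement — a photographic negative.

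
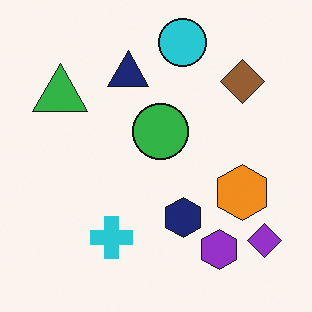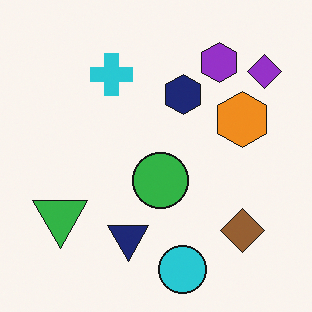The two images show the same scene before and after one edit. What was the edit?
It was flipped vertically (top ↔ bottom).

The cyan circle is in the top of the first image and the bottom of the second — shapes on opposite sides of the horizontal midline have swapped in a mirror flip.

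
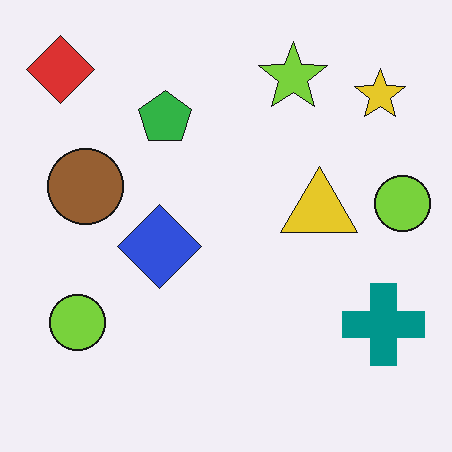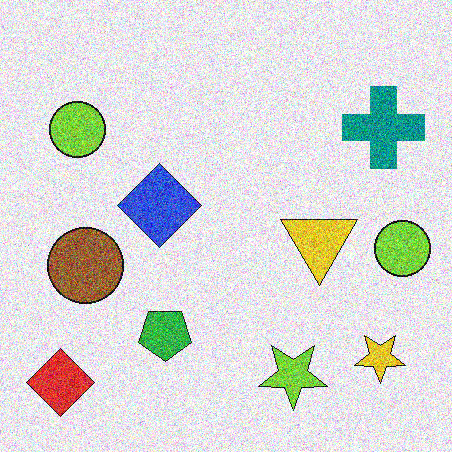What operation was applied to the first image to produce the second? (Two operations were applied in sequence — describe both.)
The transformation is: flipped vertically (top ↔ bottom), then degraded with heavy additive noise.

The red diamond is in the top-left of the first image and the bottom-left of the second — shapes on opposite sides of the horizontal midline have swapped in a mirror flip. Random speckle covers the whole image, including the flat background.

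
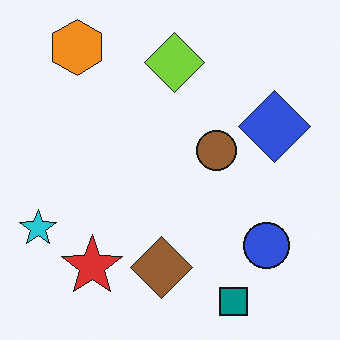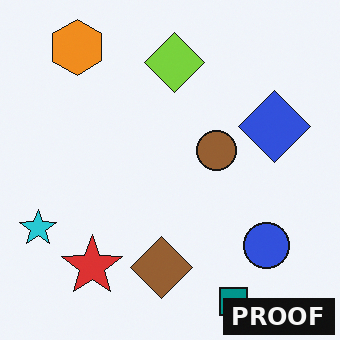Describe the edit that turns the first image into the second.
Watermarked with the text "PROOF" in the lower-right corner.

A dark label reading "PROOF" appears in the lower-right corner.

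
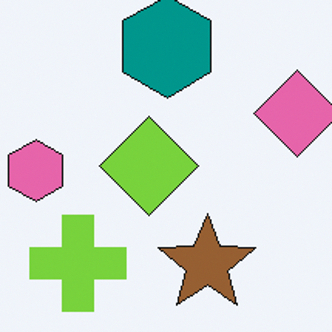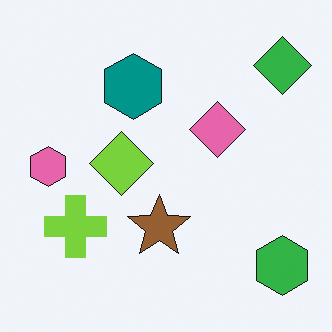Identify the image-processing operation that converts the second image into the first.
The transformation is: cropped to a modestly smaller region and rescaled.

The visible shapes are larger and the field of view is narrower; shapes near the original edges may be partly or wholly outside the frame — a crop-and-rescale.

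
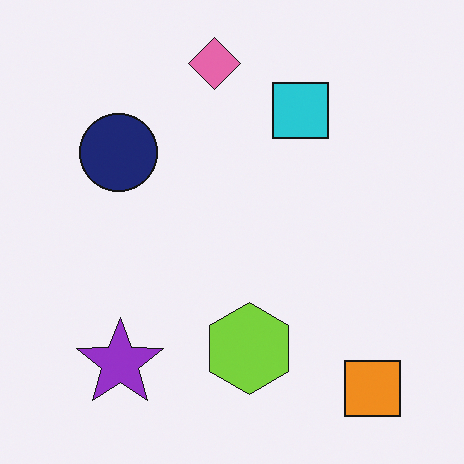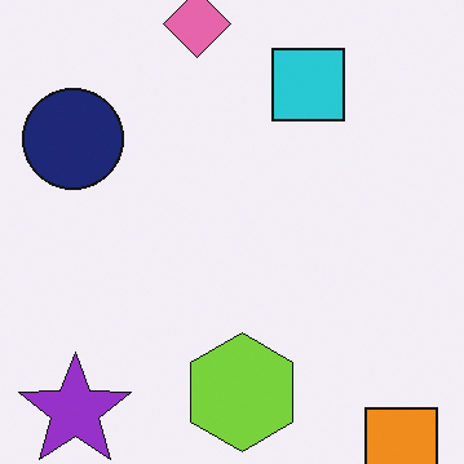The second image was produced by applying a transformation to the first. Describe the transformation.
The image was cropped to a modestly smaller region and rescaled.

The visible shapes are larger and the field of view is narrower; shapes near the original edges may be partly or wholly outside the frame — a crop-and-rescale.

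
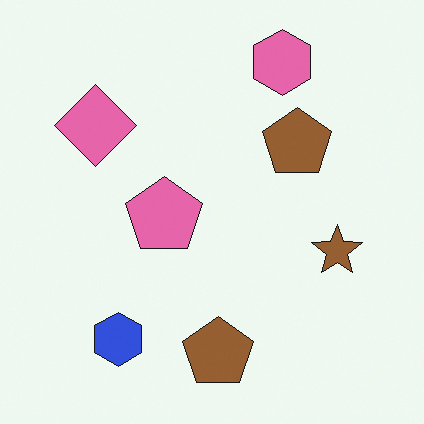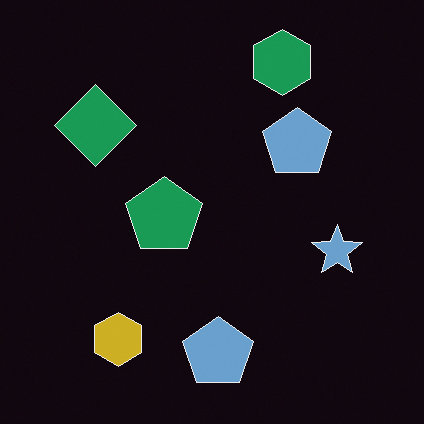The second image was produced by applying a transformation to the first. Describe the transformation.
The image was color-inverted (negative).

The light background has become dark and every shape's color is its complement — a photographic negative.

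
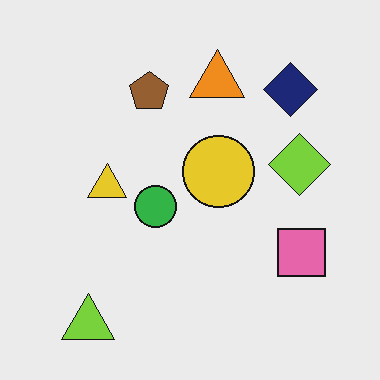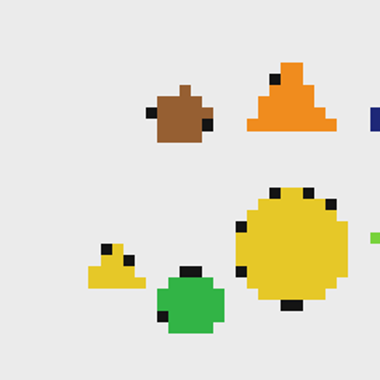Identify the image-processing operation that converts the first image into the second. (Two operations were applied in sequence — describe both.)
The transformation is: pixelated into visible square blocks, then cropped to a modestly smaller region and rescaled.

Shapes are reduced to large square blocks; fine edges and outlines are lost — a downscale-then-upscale (mosaic) effect. The visible shapes are larger and the field of view is narrower; shapes near the original edges may be partly or wholly outside the frame — a crop-and-rescale.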